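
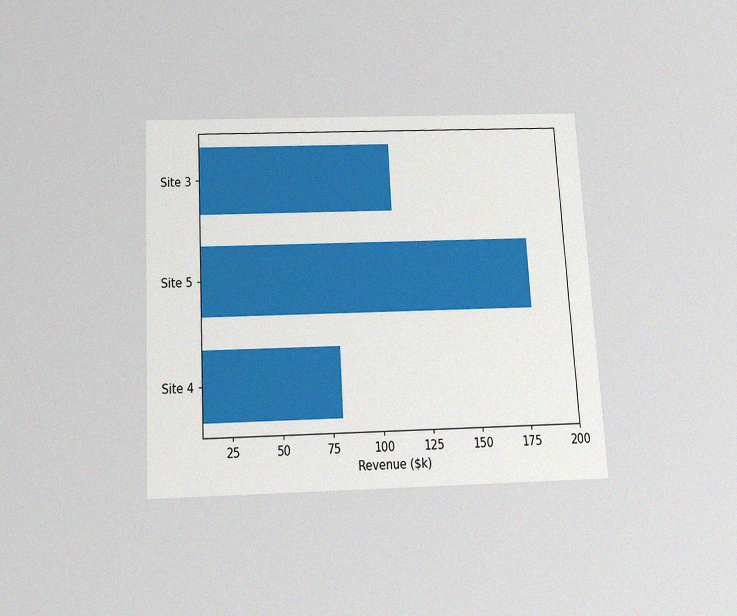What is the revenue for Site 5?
The chart is tilted about 3° counter-clockwise and viewed slightly from below, with some photo noise. Reading along the chart's x-axis, the Site 5 bar reaches $180k.

$180k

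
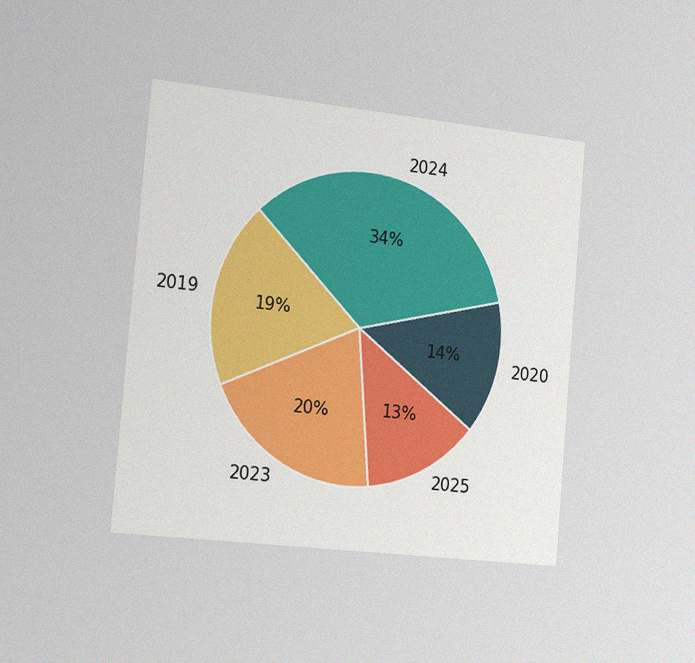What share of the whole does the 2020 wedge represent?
14%

The chart is tilted about 5° clockwise and viewed slightly from the left, with some photo noise. The 2020 slice takes up 14% of the pie.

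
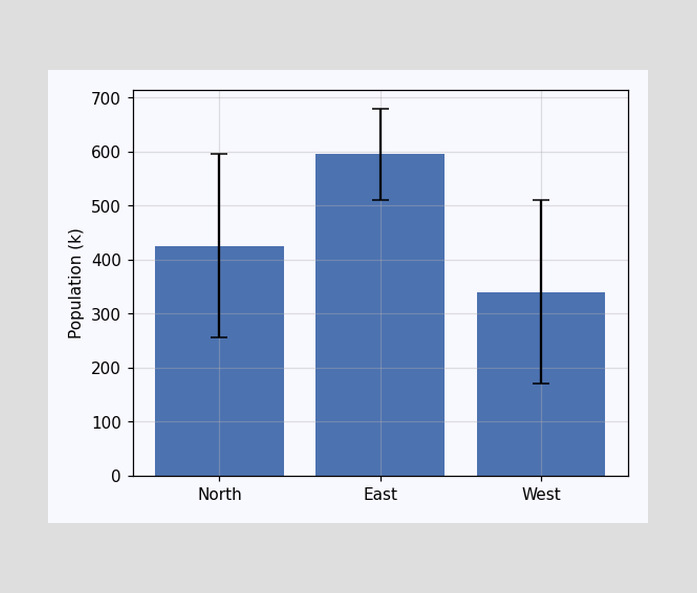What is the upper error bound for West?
510k

The West bar's upper whisker reaches 510k.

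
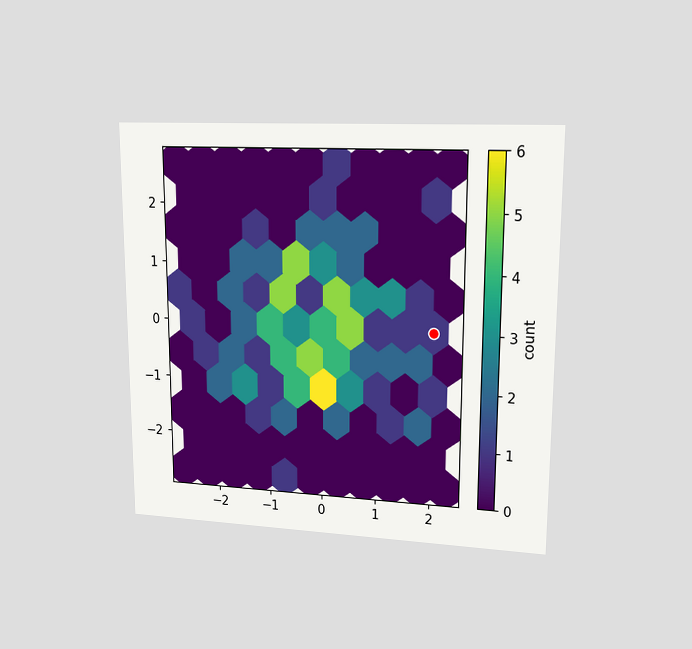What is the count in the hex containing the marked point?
1

The chart is viewed at a slight angle. The marked hex reads 1 on the colorbar.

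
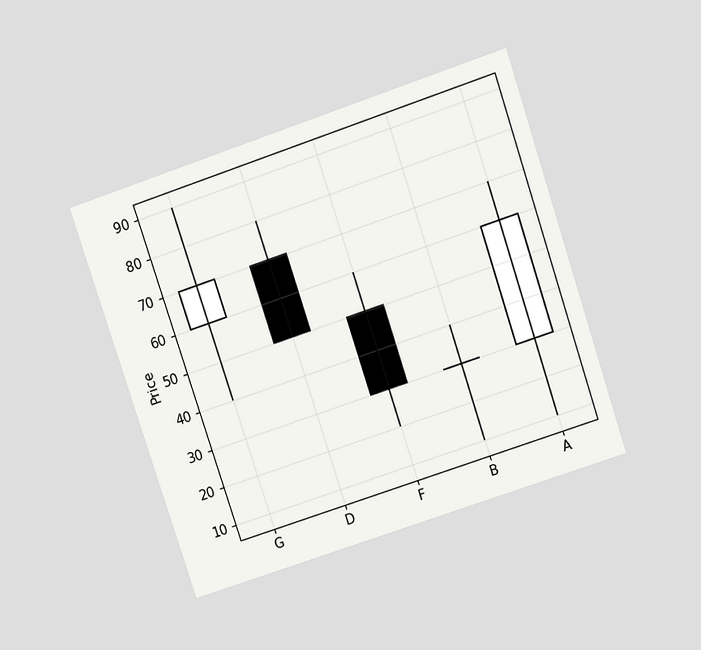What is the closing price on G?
The chart is tilted about 18° counter-clockwise and viewed slightly from above. The G candle closes at 70.

70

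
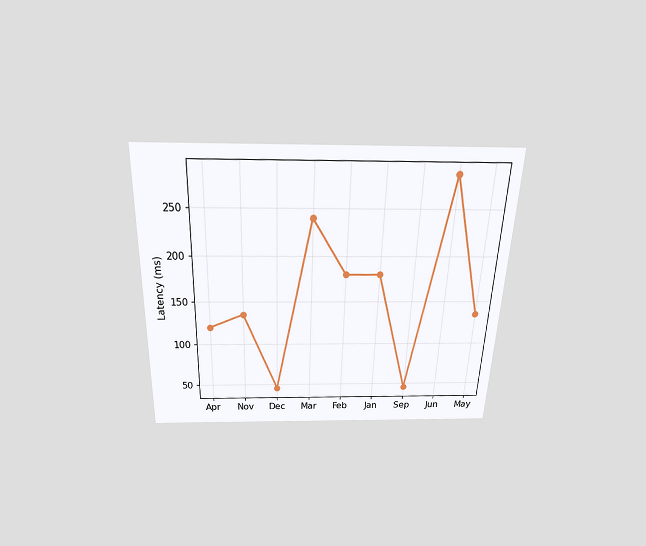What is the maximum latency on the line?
285ms

The chart is tilted about 2° clockwise and viewed slightly from above. The highest point is at Jun, and reading across to the y-axis gives 285ms.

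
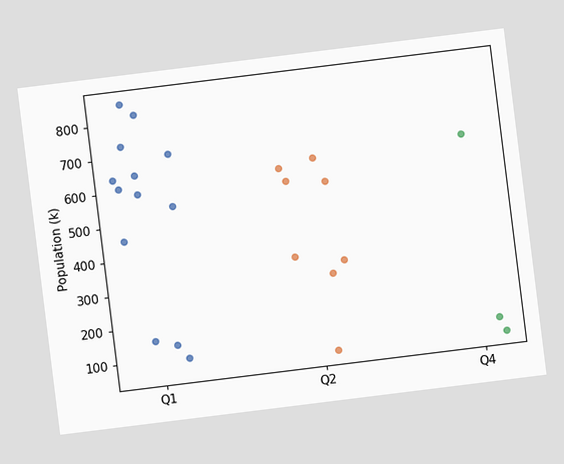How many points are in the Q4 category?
The chart is tilted about 7° counter-clockwise. Counting the markers in the Q4 column gives 3.

3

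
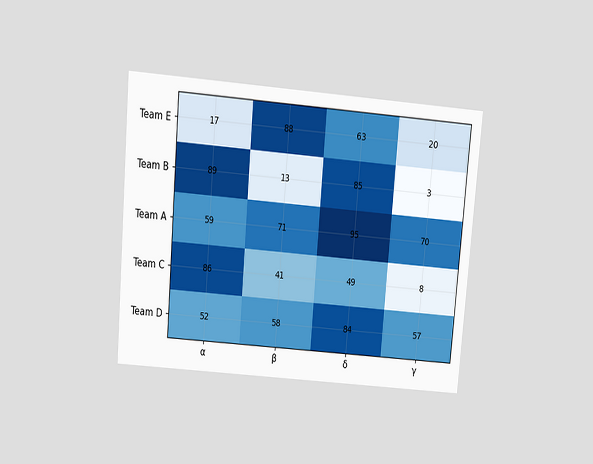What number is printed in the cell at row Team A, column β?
71

The chart is tilted about 5° clockwise and viewed at a slight angle. The (Team A, β) cell reads 71.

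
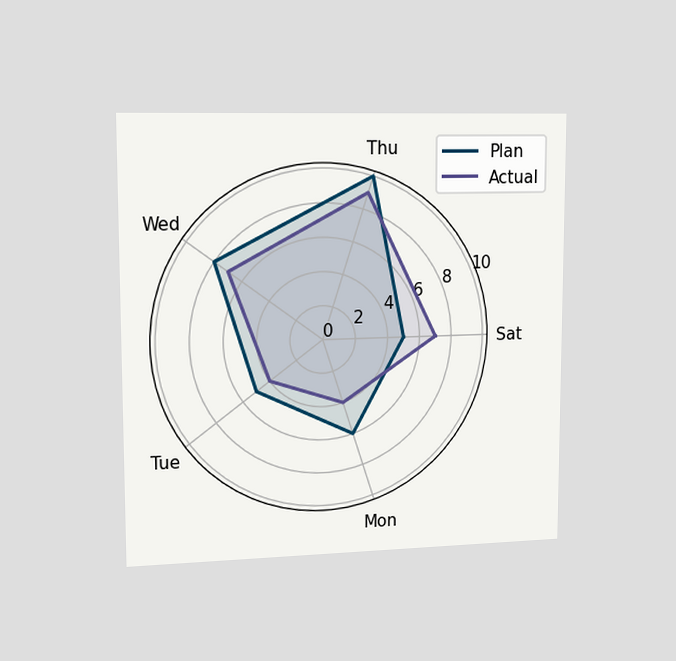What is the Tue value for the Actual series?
The chart is viewed slightly from the left. On the Tue axis, Actual reaches 4.

4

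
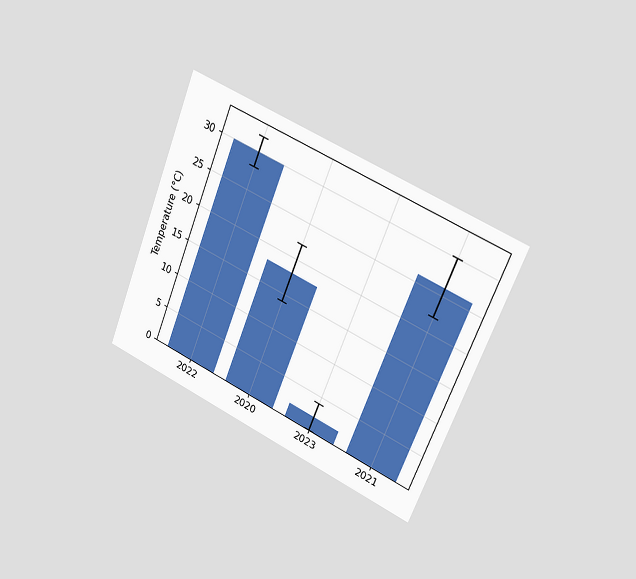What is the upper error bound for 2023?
The chart is tilted about 22° clockwise and viewed slightly from the right. The 2023 bar's upper whisker reaches 4°C.

4°C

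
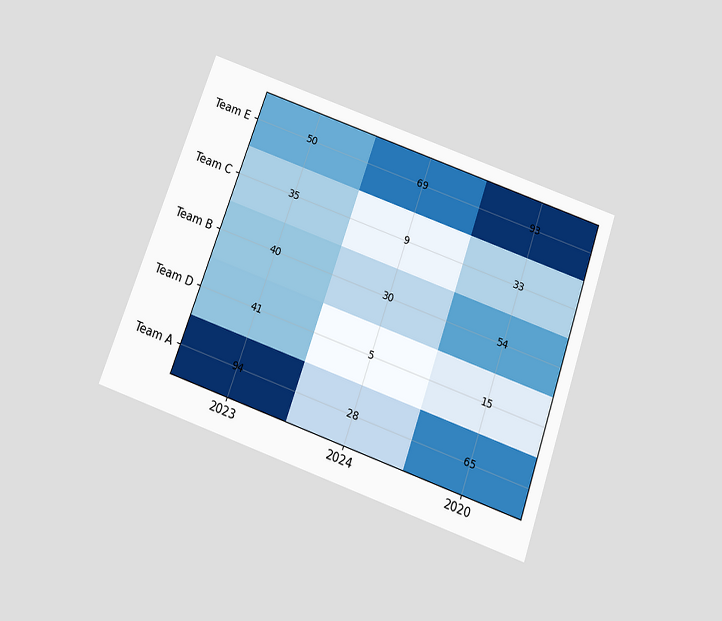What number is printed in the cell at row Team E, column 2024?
The chart is tilted about 19° clockwise and viewed slightly from below. The (Team E, 2024) cell reads 69.

69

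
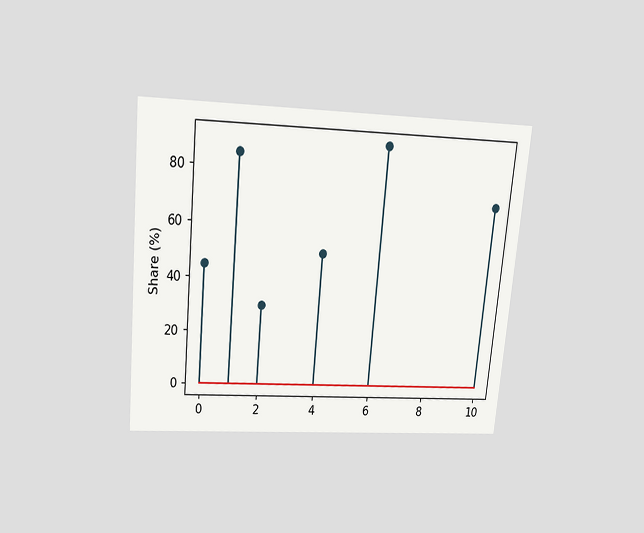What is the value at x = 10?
The chart is tilted about 5° clockwise and viewed slightly from above. The stem at x=10 reaches 70%.

70%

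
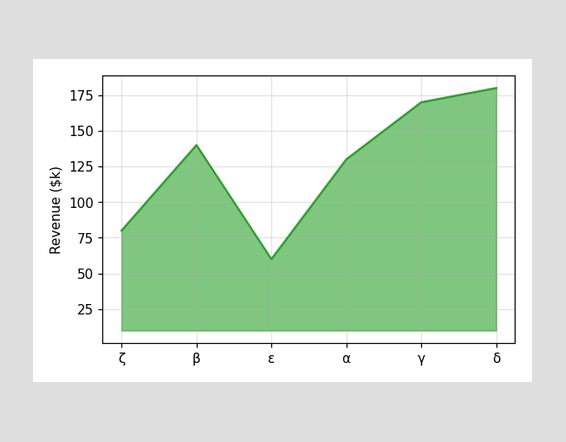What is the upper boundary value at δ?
$180k

At δ the upper boundary is at $180k.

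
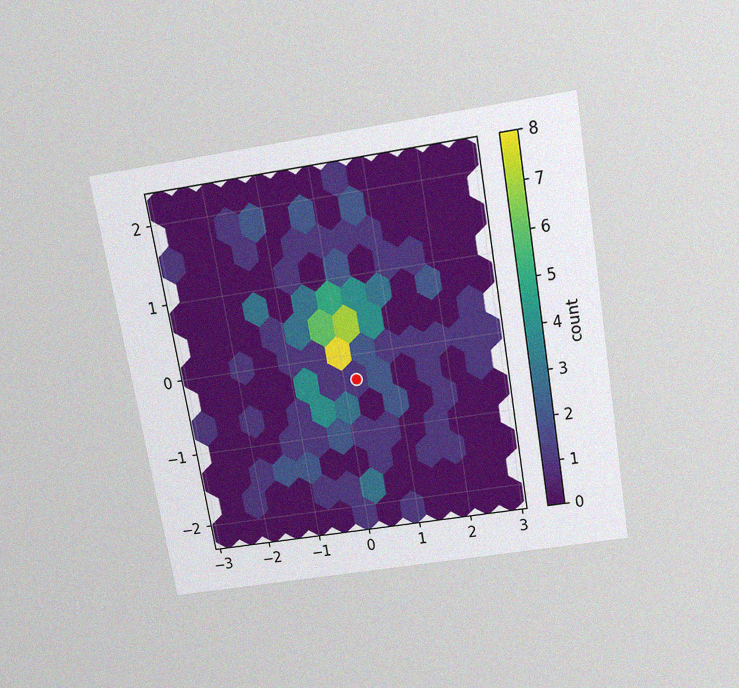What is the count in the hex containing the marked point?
1

The chart is tilted about 10° counter-clockwise and viewed slightly from above, with some photo noise. The marked hex reads 1 on the colorbar.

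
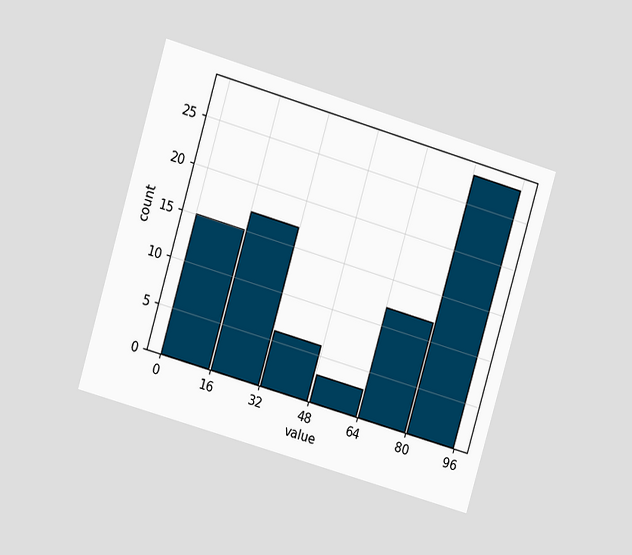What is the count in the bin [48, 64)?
The chart is tilted about 16° clockwise and viewed at a slight angle. The [48, 64) bin has height 3.

3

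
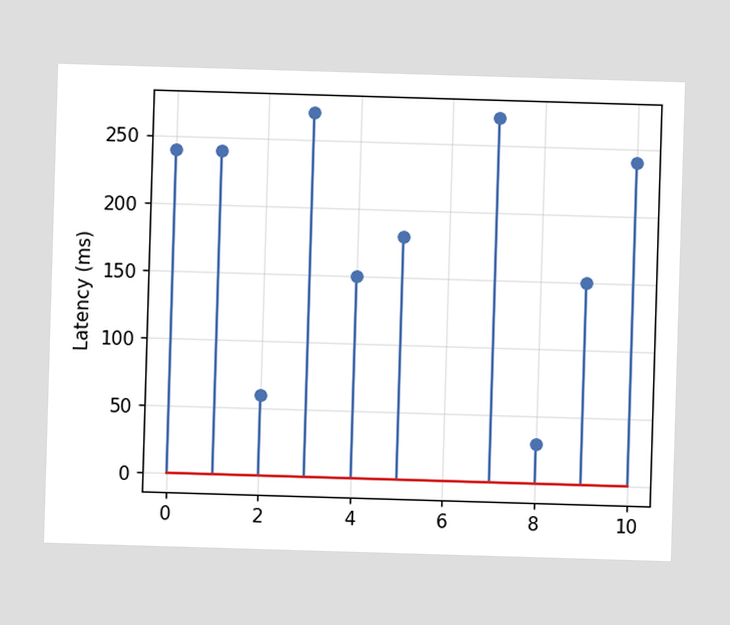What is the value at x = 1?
The stem at x=1 reaches 240ms.

240ms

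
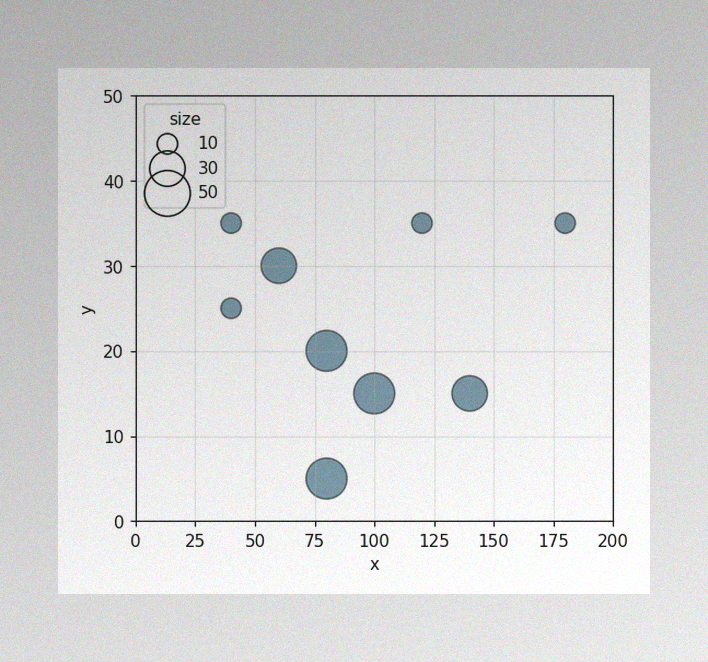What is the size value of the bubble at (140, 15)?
30

The image has some photo noise and uneven lighting. Matching the bubble at (140, 15) against the size legend gives 30.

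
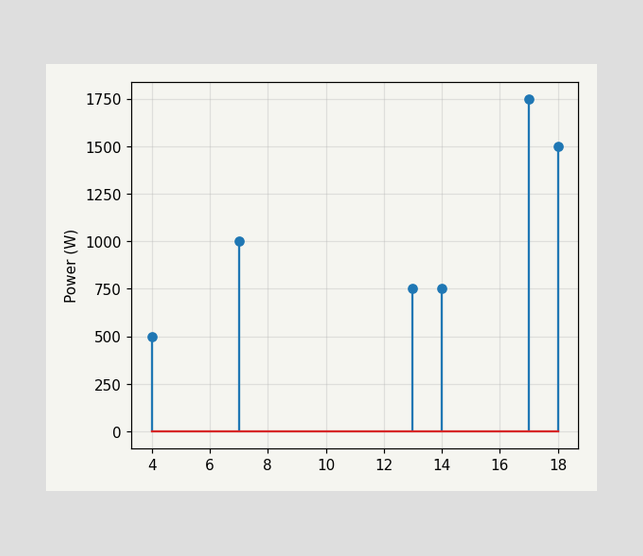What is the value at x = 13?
The stem at x=13 reaches 750W.

750W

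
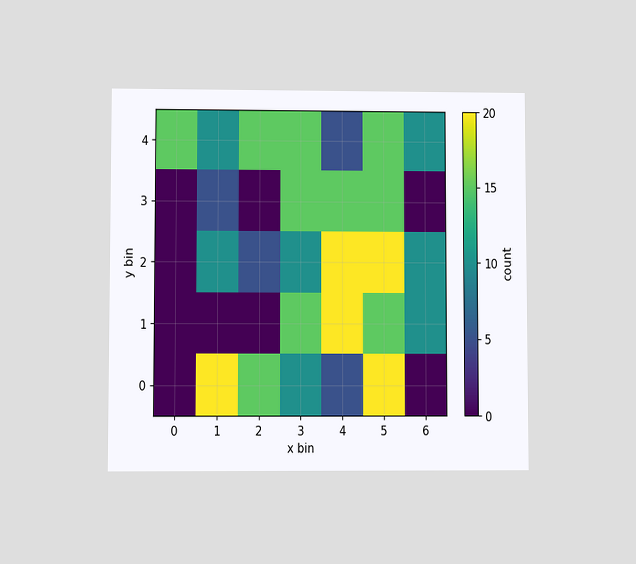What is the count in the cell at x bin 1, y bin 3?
5

The chart is viewed at a slight angle. Matching the cell (1, 3) against the colorbar gives 5.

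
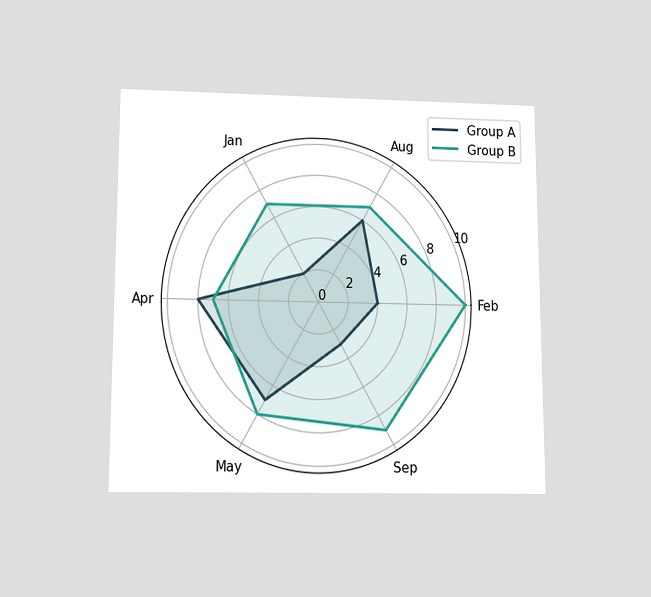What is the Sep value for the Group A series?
The chart is viewed slightly from below. On the Sep axis, Group A reaches 3.

3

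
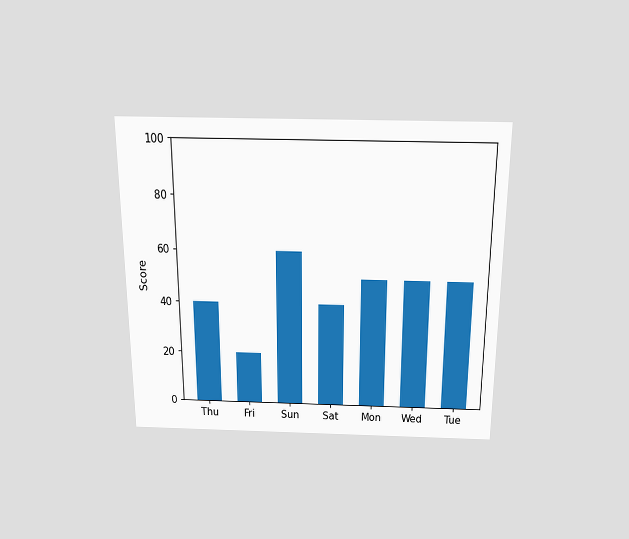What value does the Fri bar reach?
20

The chart is viewed slightly from above. Reading along the chart's y-axis, the Fri bar reaches 20.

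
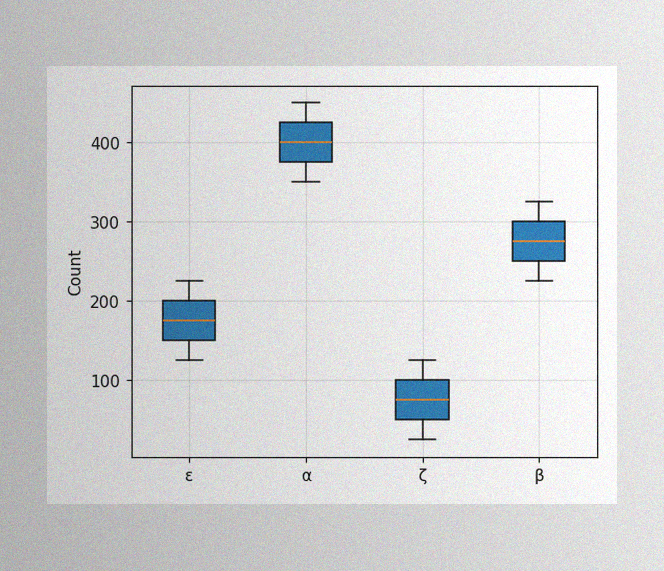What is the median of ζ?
75

The image has some photo noise and uneven lighting. The median line in the ζ box sits at 75.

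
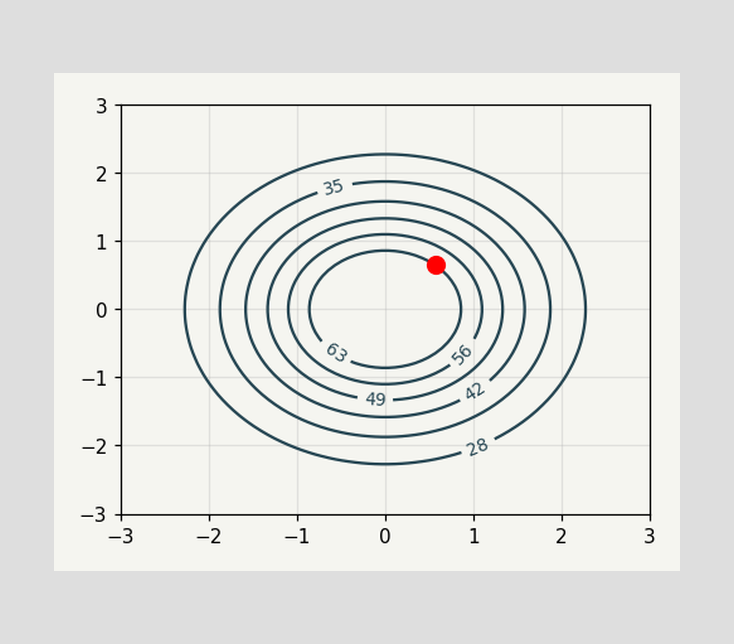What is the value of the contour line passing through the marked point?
The marked point sits on the contour labelled 63.

63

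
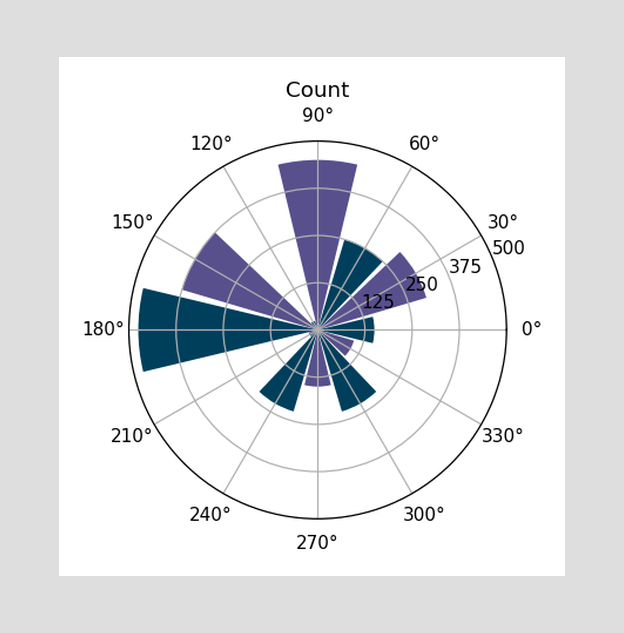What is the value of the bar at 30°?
The bar at 30° reaches 300 on the radial axis.

300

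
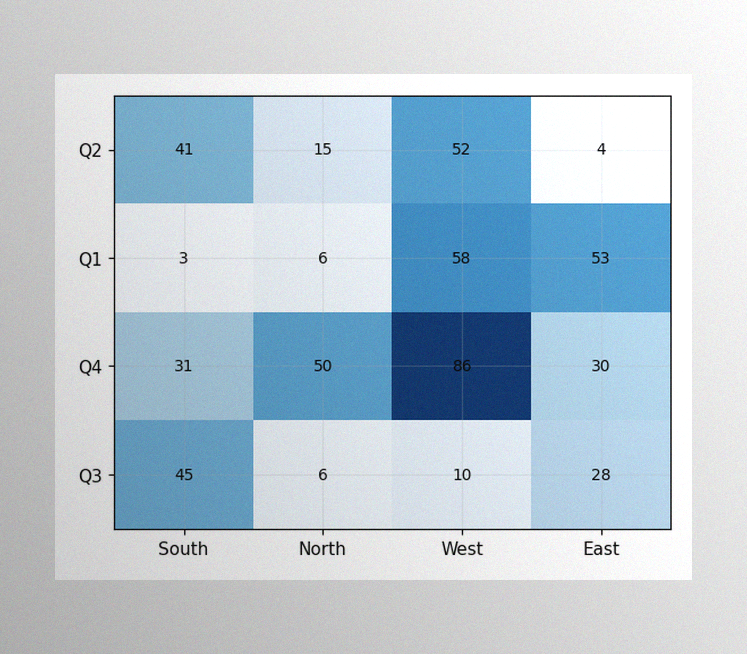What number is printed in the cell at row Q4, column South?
31

The image has some photo noise and uneven lighting. The (Q4, South) cell reads 31.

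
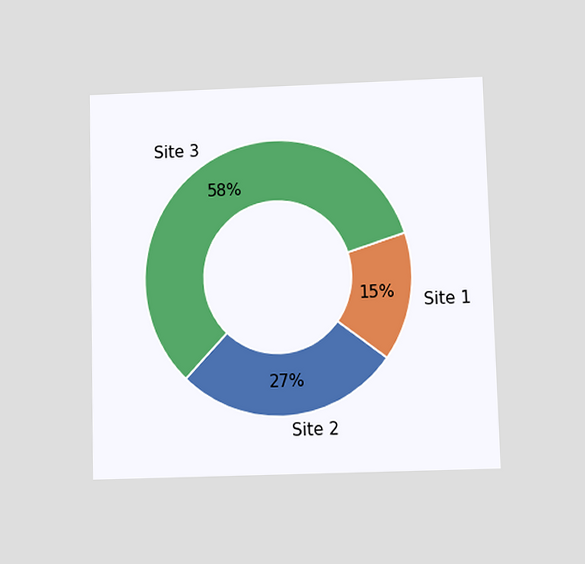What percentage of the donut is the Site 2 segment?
The chart is viewed slightly from below. The Site 2 segment takes up 27% of the ring.

27%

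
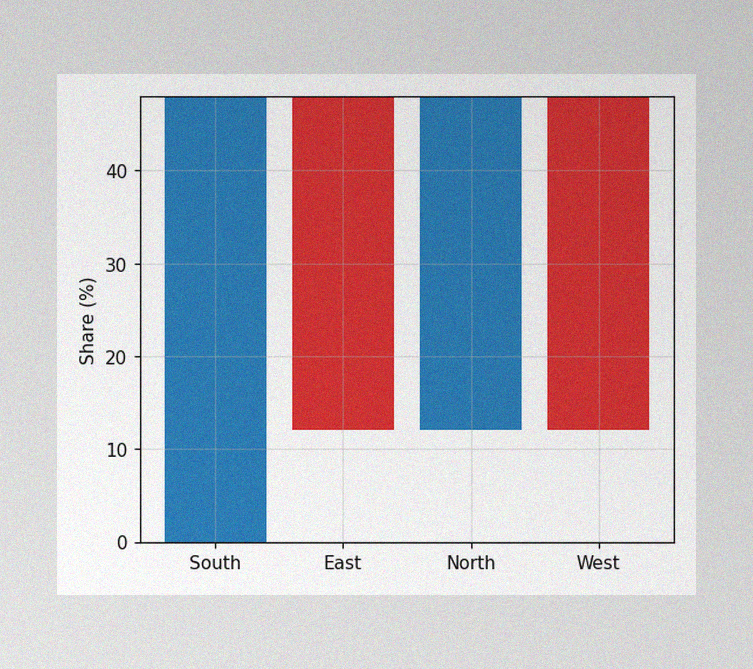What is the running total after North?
The image has some photo noise and uneven lighting. After North the running total reaches 48%.

48%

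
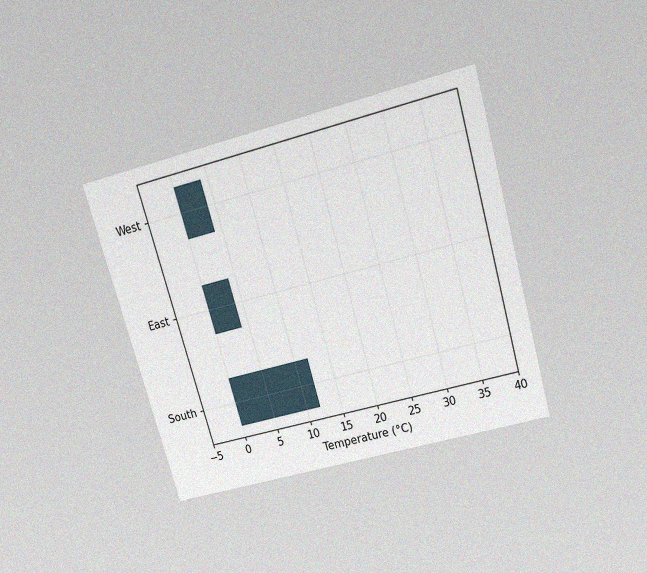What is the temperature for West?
4°C

The chart is tilted about 16° counter-clockwise and viewed slightly from above, with some photo noise. Reading along the chart's x-axis, the West bar reaches 4°C.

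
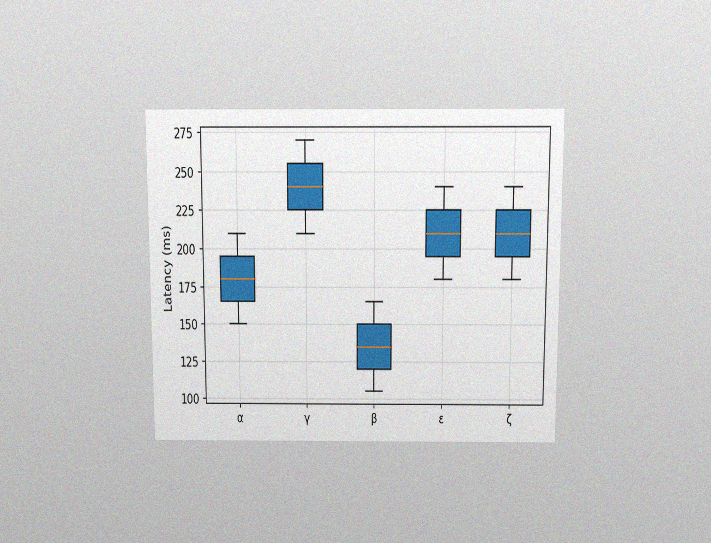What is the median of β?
The chart is viewed slightly from above, with some photo noise. The median line in the β box sits at 135ms.

135ms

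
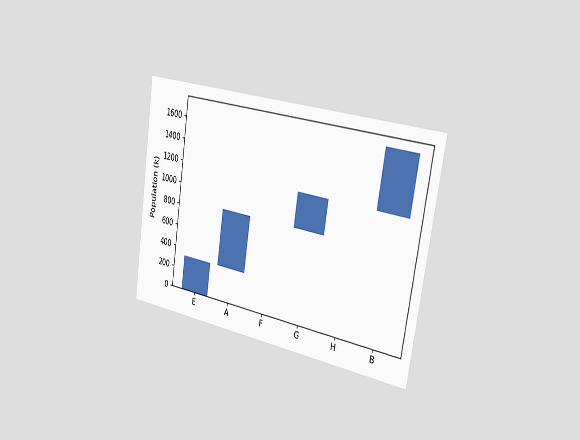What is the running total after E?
318k

The chart is tilted about 9° clockwise and viewed slightly from the right. After E the running total reaches 318k.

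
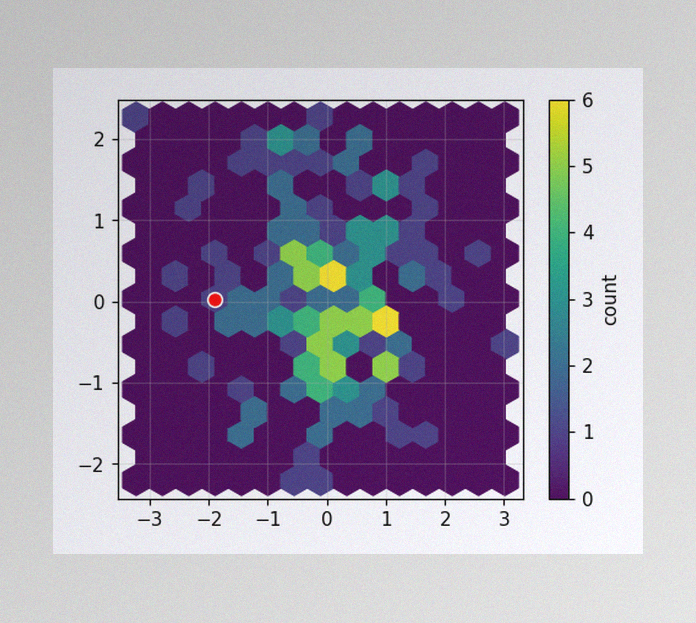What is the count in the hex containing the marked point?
The image has some photo noise and uneven lighting. The marked hex reads 1 on the colorbar.

1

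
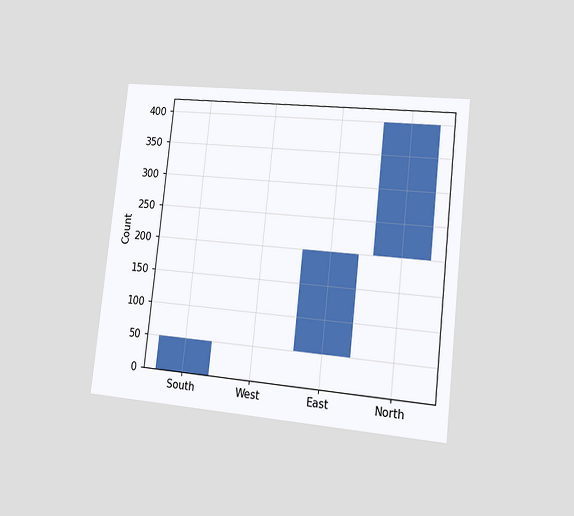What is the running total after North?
The chart is tilted about 6° clockwise and viewed slightly from the right. After North the running total reaches 400.

400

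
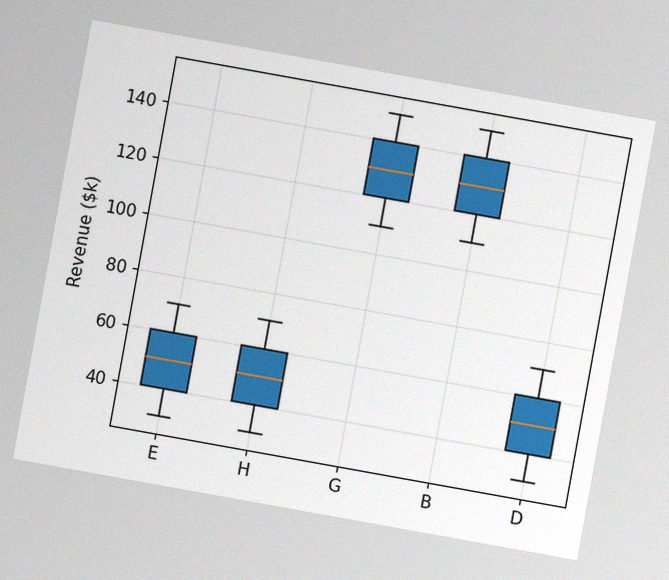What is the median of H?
The chart is tilted about 10° clockwise, with some photo noise. The median line in the H box sits at $50k.

$50k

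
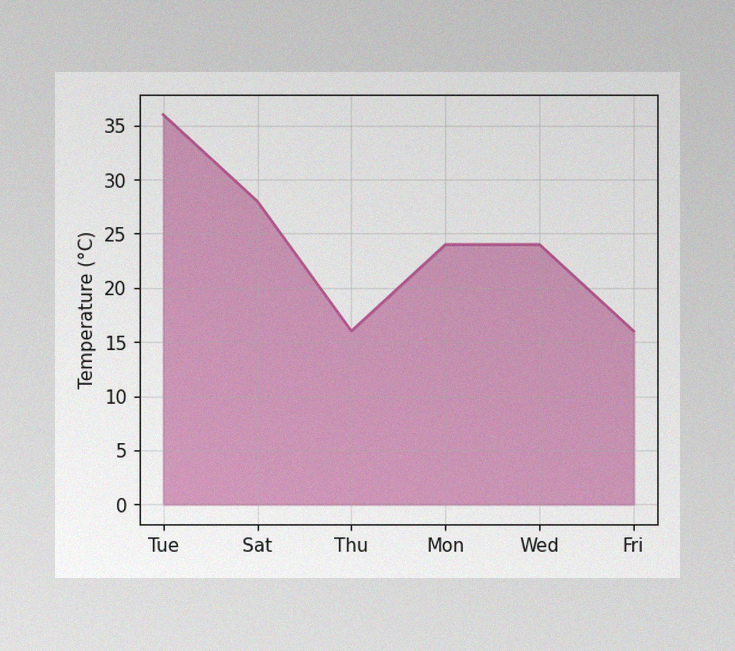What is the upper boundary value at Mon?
The image has some photo noise and uneven lighting. At Mon the upper boundary is at 24°C.

24°C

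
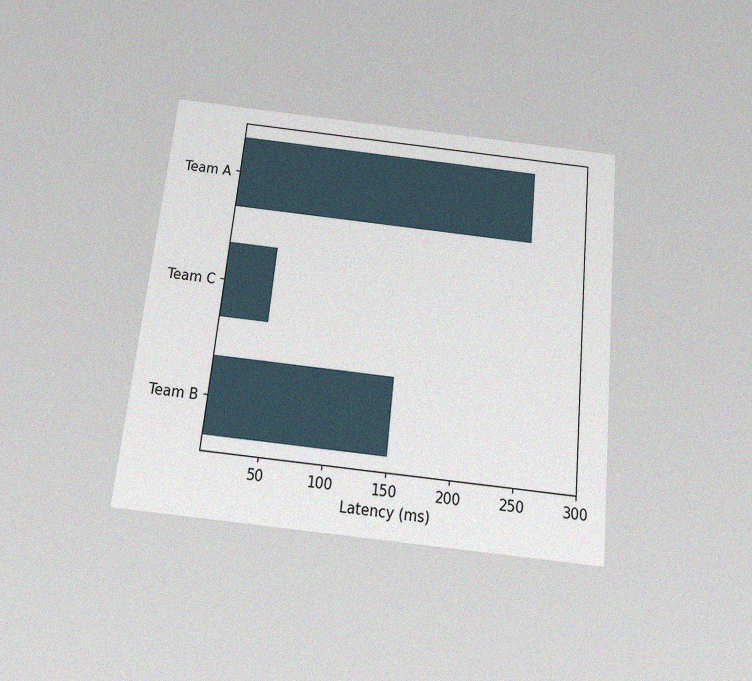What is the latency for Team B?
150ms

The chart is tilted about 6° clockwise and viewed slightly from below, with some photo noise. Reading along the chart's x-axis, the Team B bar reaches 150ms.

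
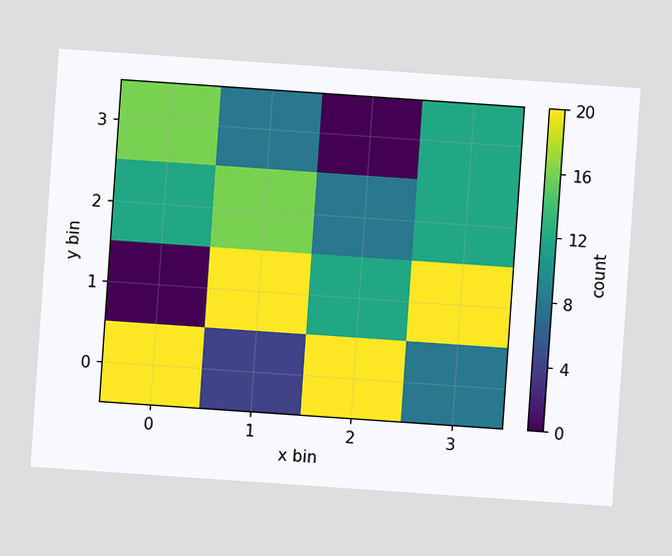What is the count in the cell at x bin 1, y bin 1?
The chart is tilted about 4° clockwise. Matching the cell (1, 1) against the colorbar gives 20.

20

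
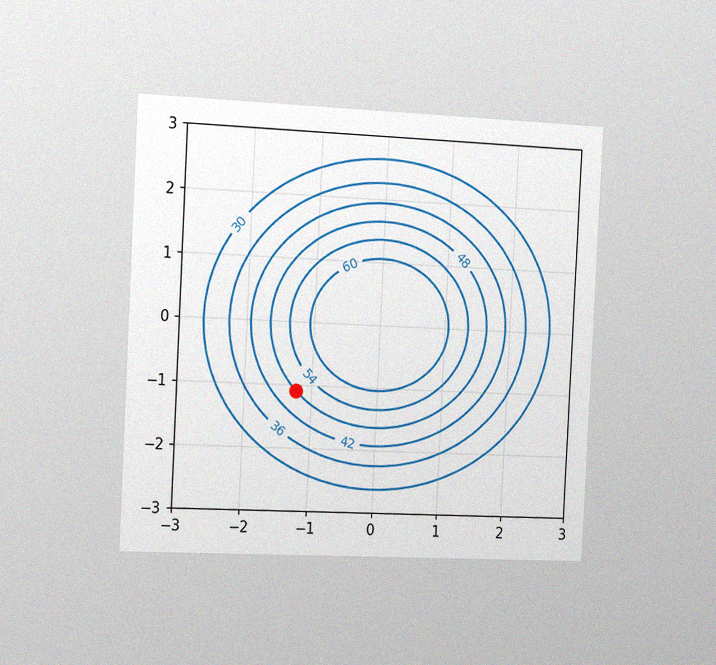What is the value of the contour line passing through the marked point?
48

The chart is tilted about 3° clockwise and viewed slightly from the left, with some photo noise. The marked point sits on the contour labelled 48.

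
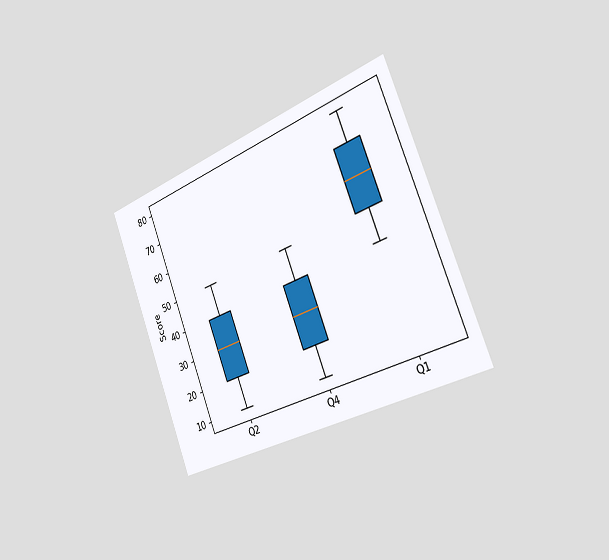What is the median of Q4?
The chart is tilted about 21° counter-clockwise and viewed slightly from the right. The median line in the Q4 box sits at 30.

30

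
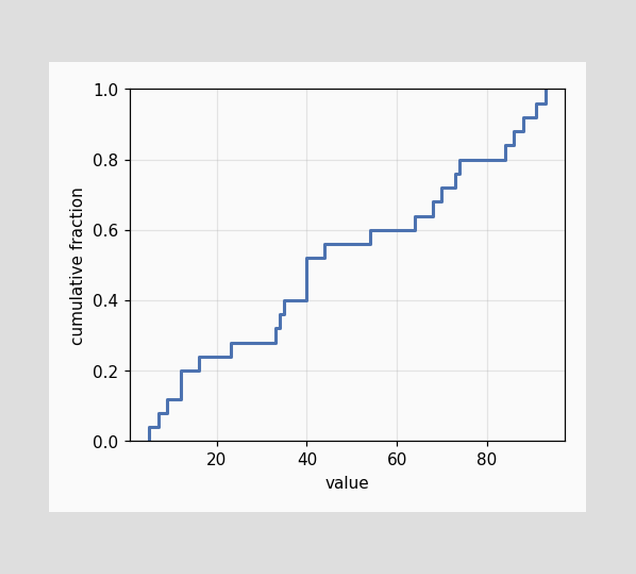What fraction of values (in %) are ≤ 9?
At x=9 the ECDF step is at 12%.

12%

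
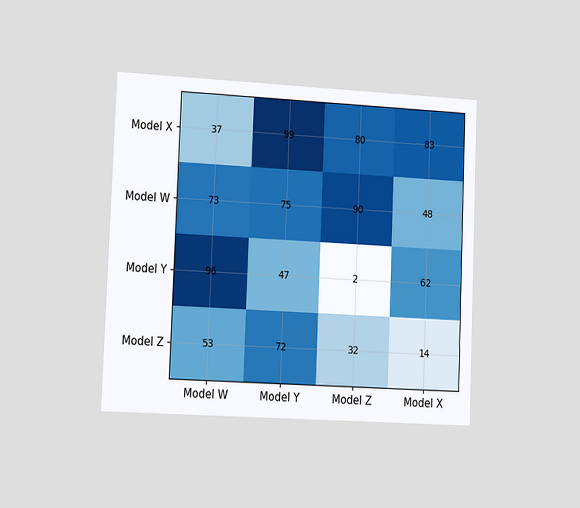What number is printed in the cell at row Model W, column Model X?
48

The chart is tilted about 2° clockwise and viewed slightly from the left. The (Model W, Model X) cell reads 48.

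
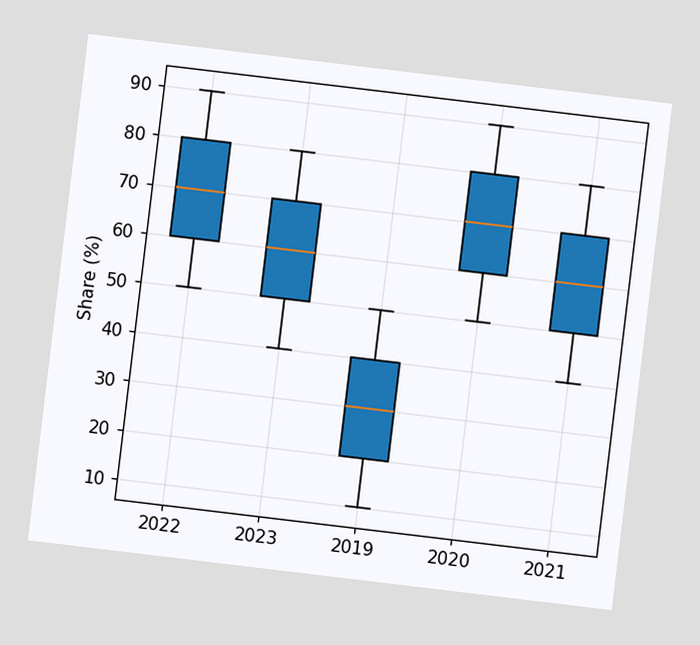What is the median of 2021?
60%

The chart is tilted about 7° clockwise. The median line in the 2021 box sits at 60%.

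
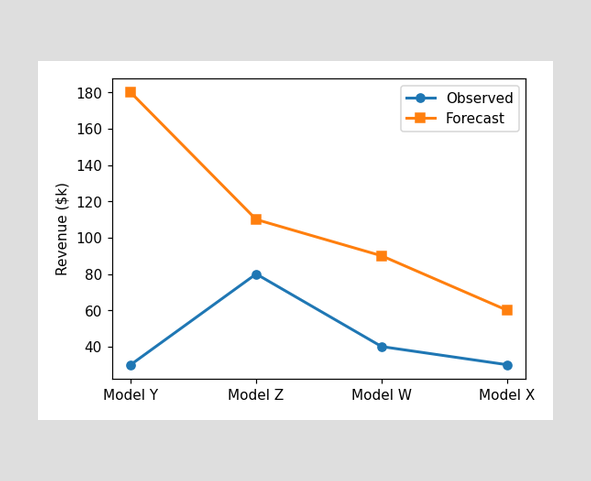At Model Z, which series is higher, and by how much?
Forecast, by $30k

At Model Z, Forecast sits above the other line by $30k.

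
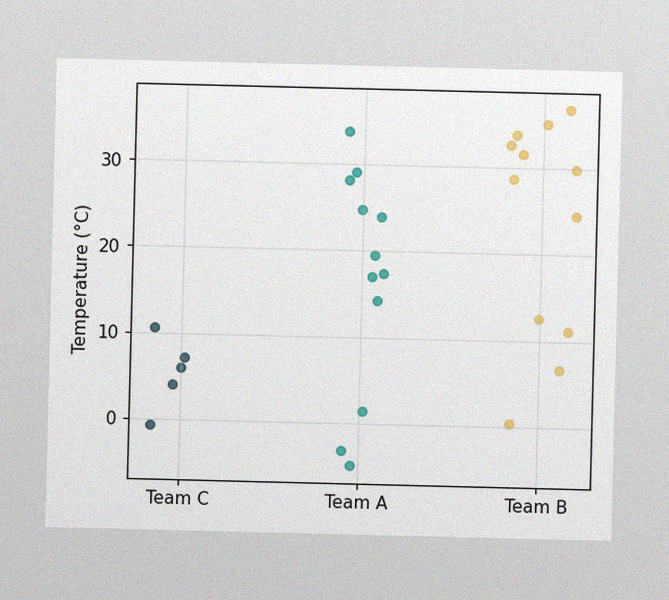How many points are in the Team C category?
The image has some photo noise and uneven lighting. Counting the markers in the Team C column gives 5.

5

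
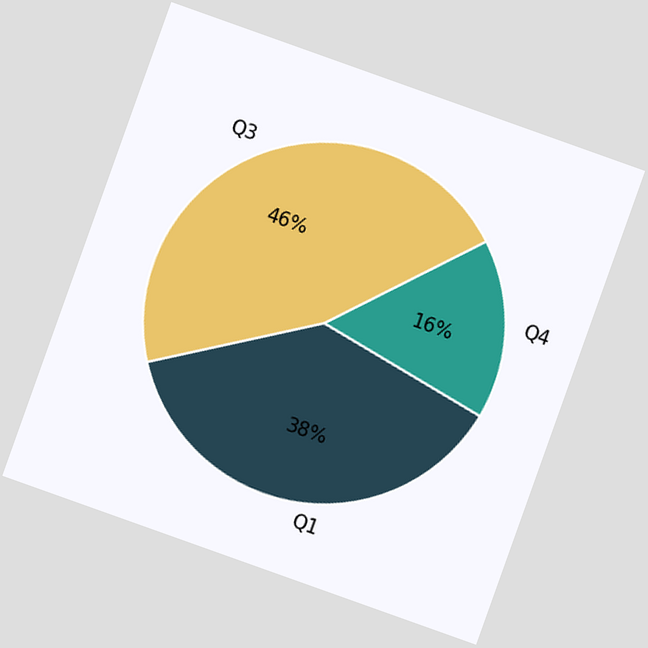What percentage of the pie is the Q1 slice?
38%

The chart is tilted about 20° clockwise. The Q1 slice takes up 38% of the pie.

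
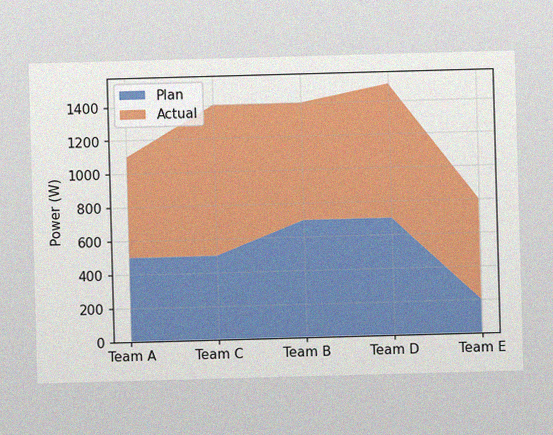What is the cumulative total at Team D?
1500W

The image has some photo noise and uneven lighting. The stacked total at Team D reaches 1500W.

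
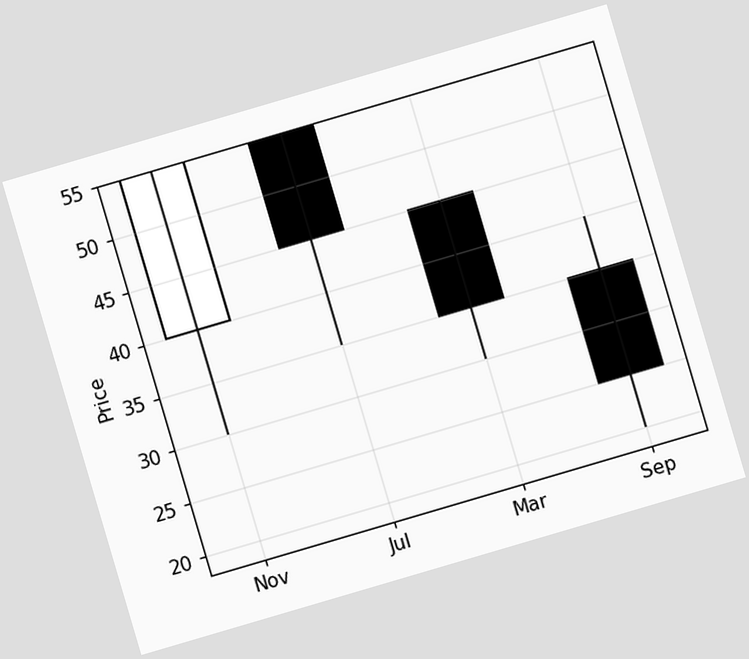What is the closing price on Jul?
The chart is tilted about 16° counter-clockwise. The Jul candle closes at 45.

45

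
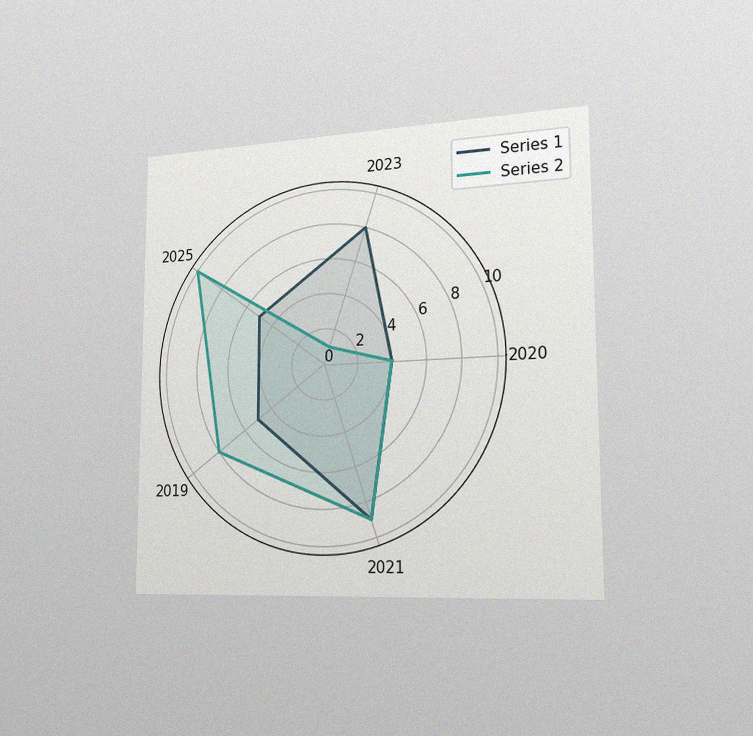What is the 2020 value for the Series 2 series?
The chart is viewed slightly from the right, with some photo noise. On the 2020 axis, Series 2 reaches 4.

4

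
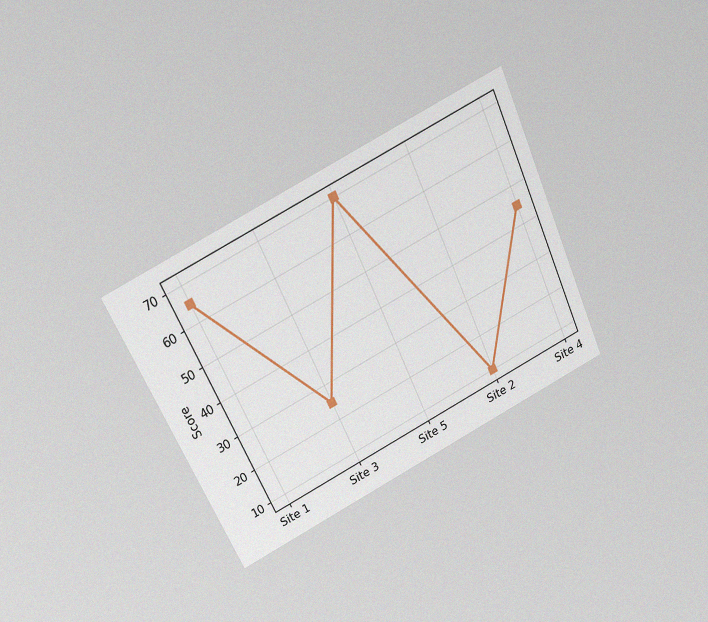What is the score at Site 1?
The chart is tilted about 25° counter-clockwise and viewed slightly from above, with some photo noise. At Site 1, the line is at 65.

65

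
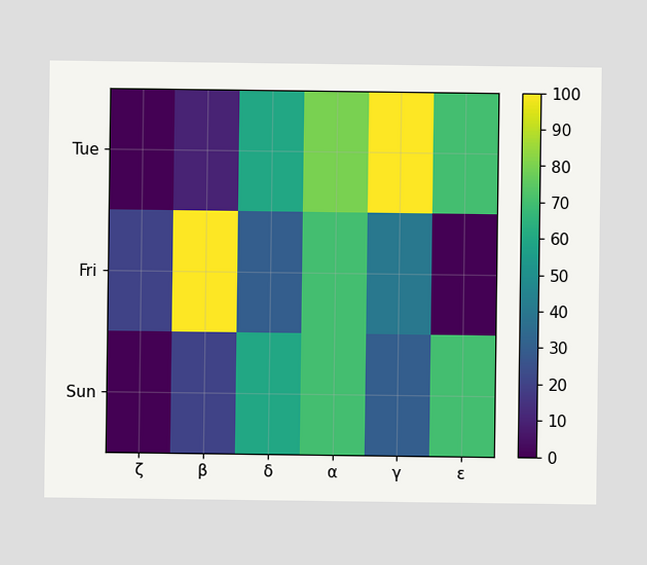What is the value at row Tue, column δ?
60

Matching cell (Tue, δ) against the colorbar gives 60.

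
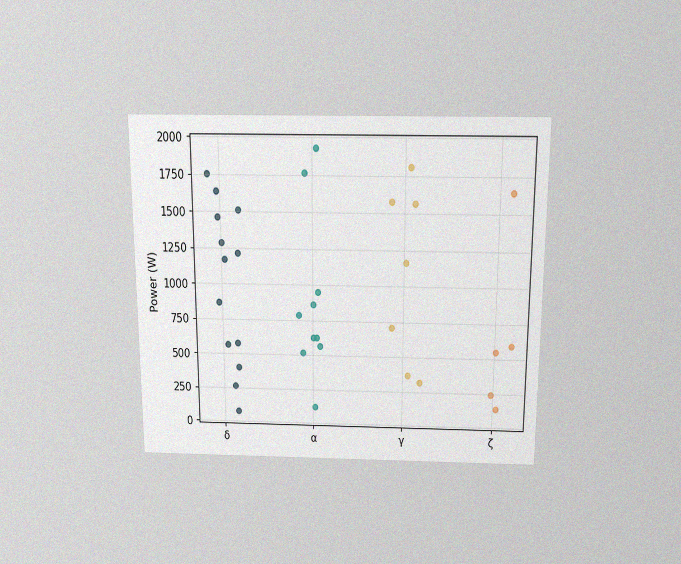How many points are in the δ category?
13

The chart is viewed slightly from above, with some photo noise. Counting the markers in the δ column gives 13.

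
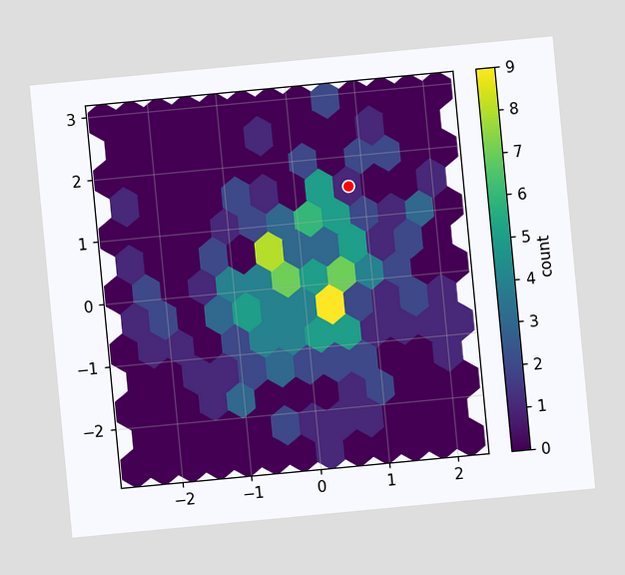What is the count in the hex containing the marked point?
1

The chart is tilted about 5° counter-clockwise. The marked hex reads 1 on the colorbar.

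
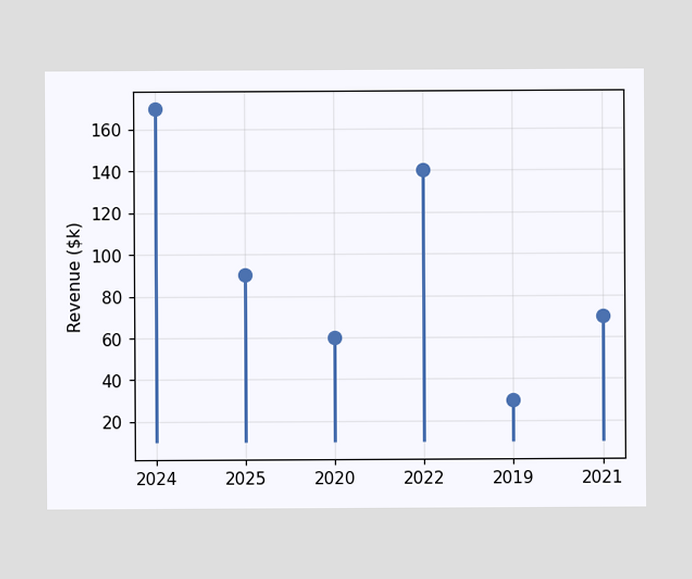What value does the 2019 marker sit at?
$30k

The 2019 marker sits at $30k.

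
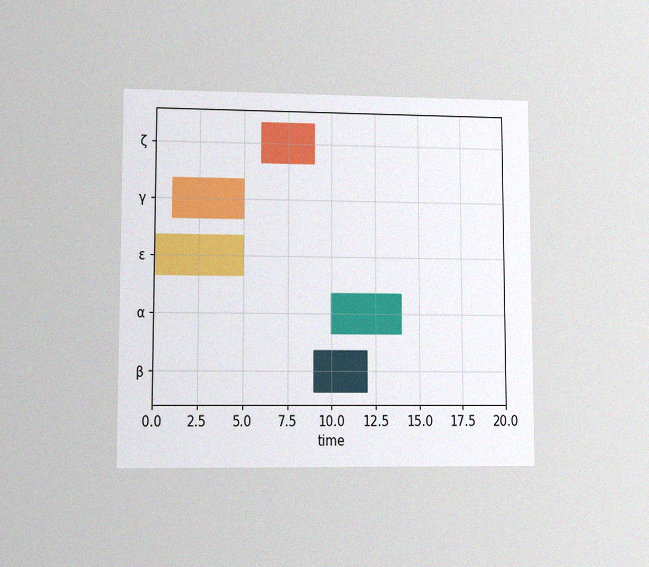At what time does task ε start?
The chart is viewed at a slight angle, with some photo noise. The ε bar begins at t=0.

0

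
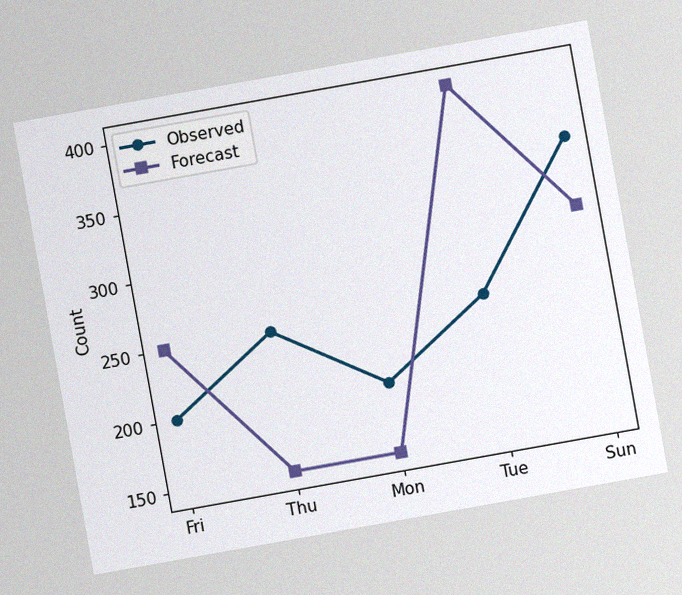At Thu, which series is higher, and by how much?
Observed, by 100

The chart is tilted about 10° counter-clockwise, with some photo noise. At Thu, Observed sits above the other line by 100.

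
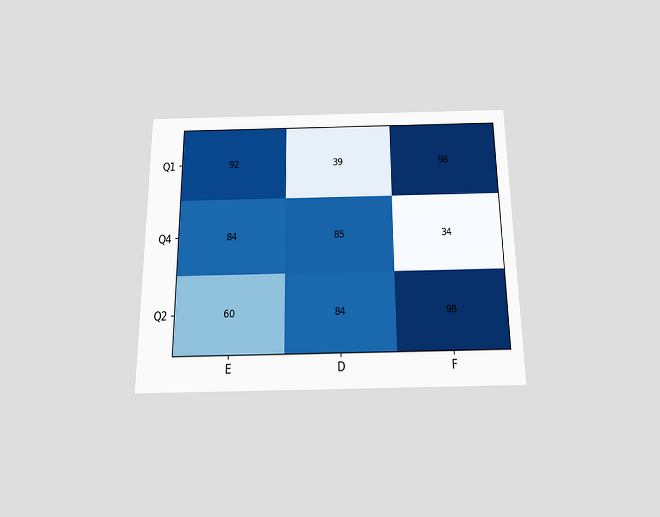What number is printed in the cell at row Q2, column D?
84

The chart is viewed slightly from below. The (Q2, D) cell reads 84.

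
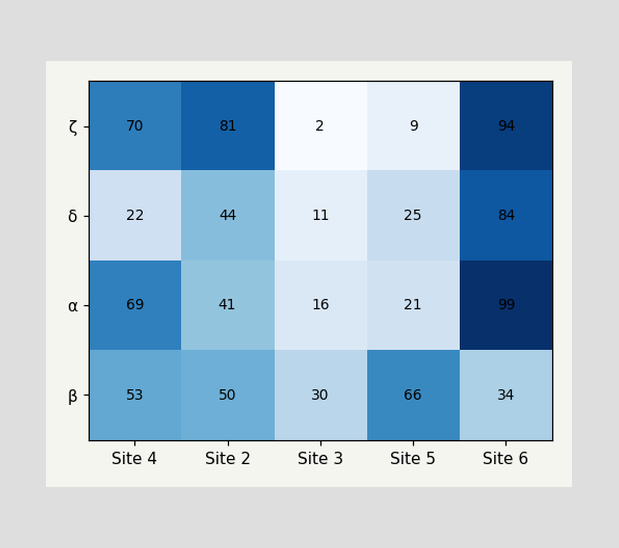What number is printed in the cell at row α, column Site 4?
The (α, Site 4) cell reads 69.

69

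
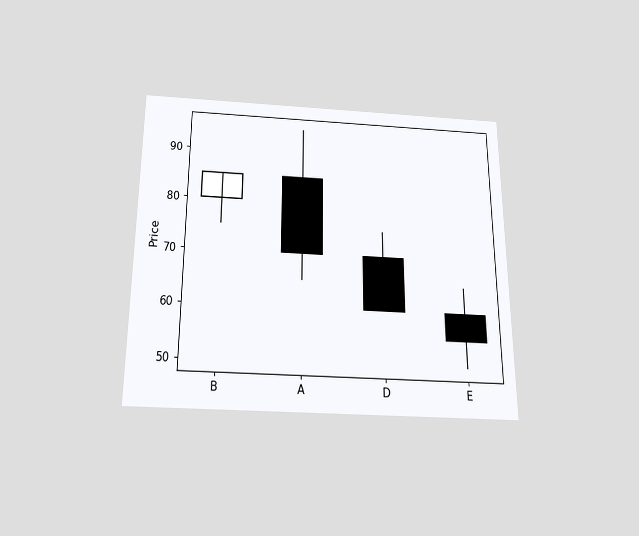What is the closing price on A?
The chart is viewed slightly from below. The A candle closes at 70.

70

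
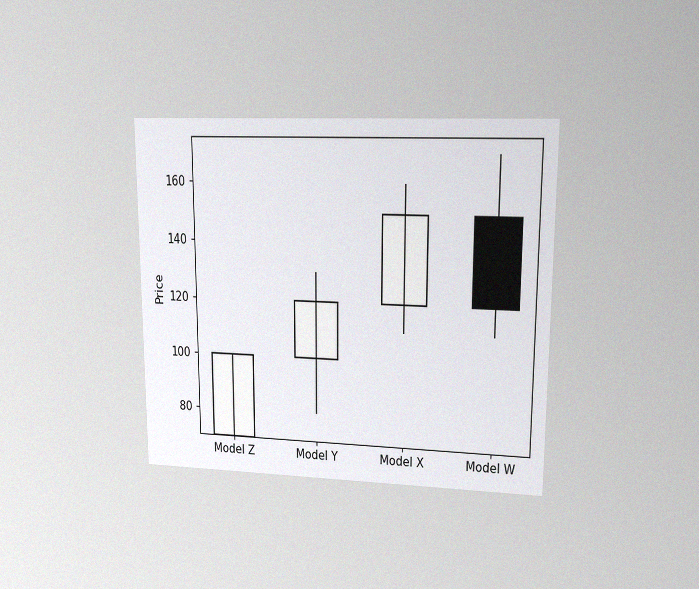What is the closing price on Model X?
150

The chart is viewed at a slight angle, with some photo noise. The Model X candle closes at 150.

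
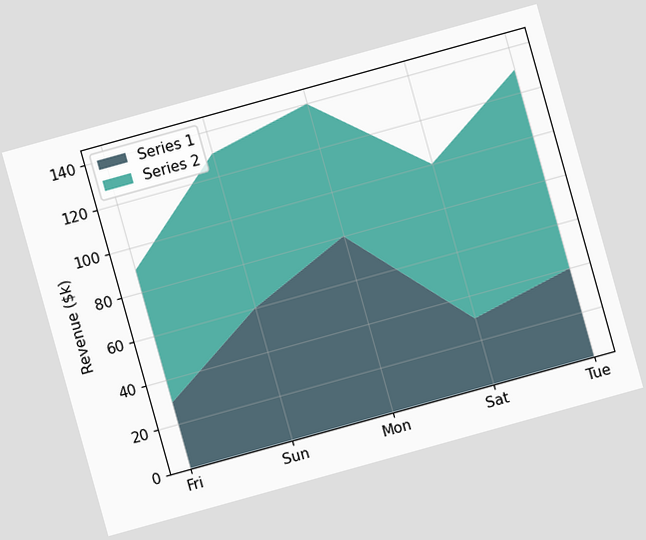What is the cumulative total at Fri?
The chart is tilted about 16° counter-clockwise. The stacked total at Fri reaches $90k.

$90k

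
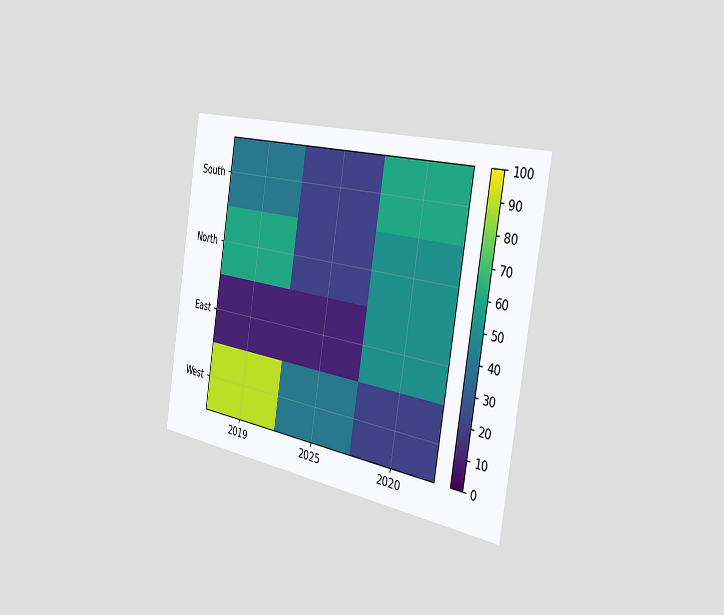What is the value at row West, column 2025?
40

The chart is tilted about 9° clockwise and viewed slightly from the right. Matching cell (West, 2025) against the colorbar gives 40.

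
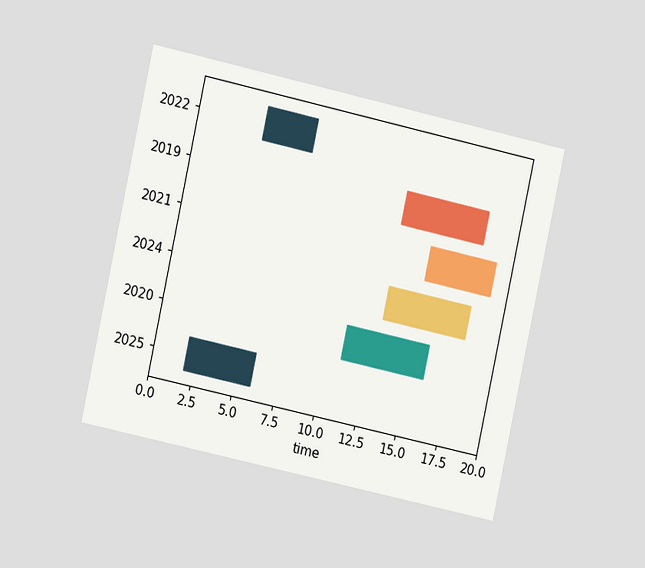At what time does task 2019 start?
The chart is tilted about 12° clockwise and viewed at a slight angle. The 2019 bar begins at t=13.

13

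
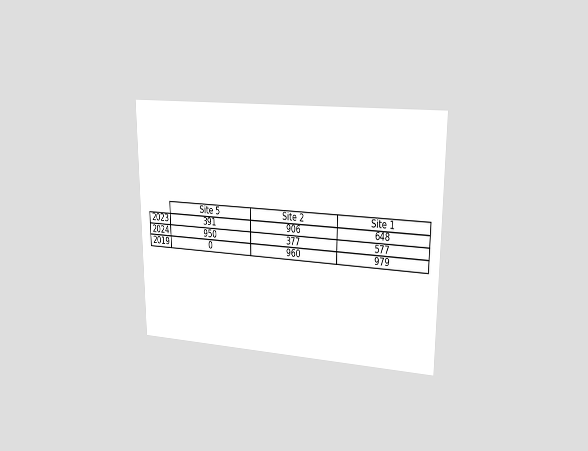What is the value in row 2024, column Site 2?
The chart is viewed slightly from the right. The (2024, Site 2) cell reads 377.

377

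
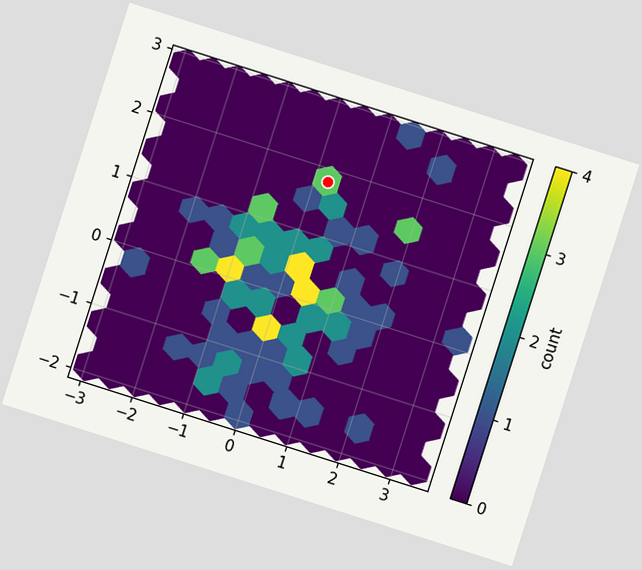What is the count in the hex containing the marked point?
The chart is tilted about 18° clockwise. The marked hex reads 3 on the colorbar.

3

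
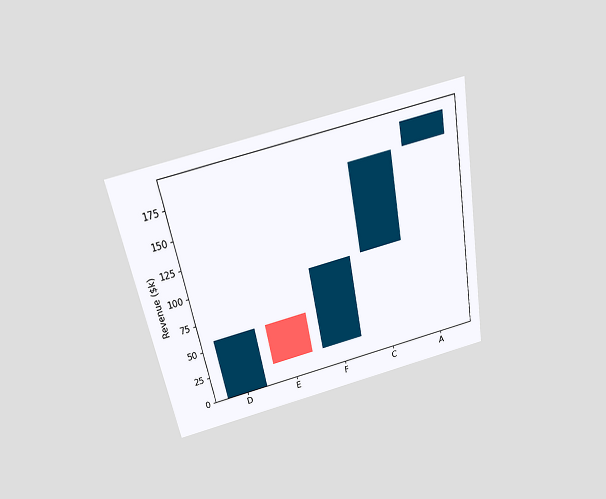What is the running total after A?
$190k

The chart is tilted about 11° counter-clockwise and viewed slightly from above. After A the running total reaches $190k.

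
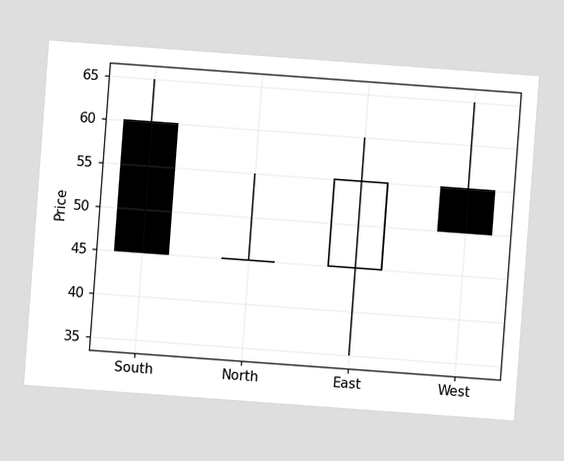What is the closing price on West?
The chart is tilted about 4° clockwise. The West candle closes at 50.

50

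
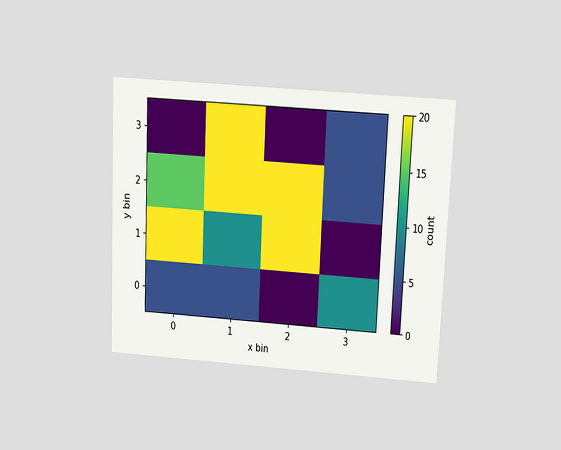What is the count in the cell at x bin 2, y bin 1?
The chart is tilted about 3° clockwise and viewed slightly from above. Matching the cell (2, 1) against the colorbar gives 20.

20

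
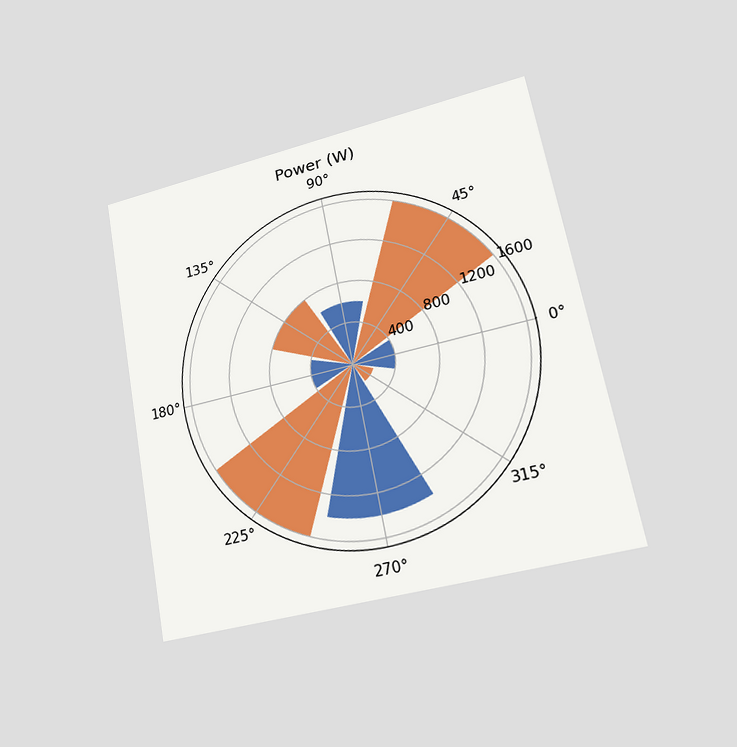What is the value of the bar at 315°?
200W

The chart is tilted about 11° counter-clockwise and viewed at a slight angle. The bar at 315° reaches 200W on the radial axis.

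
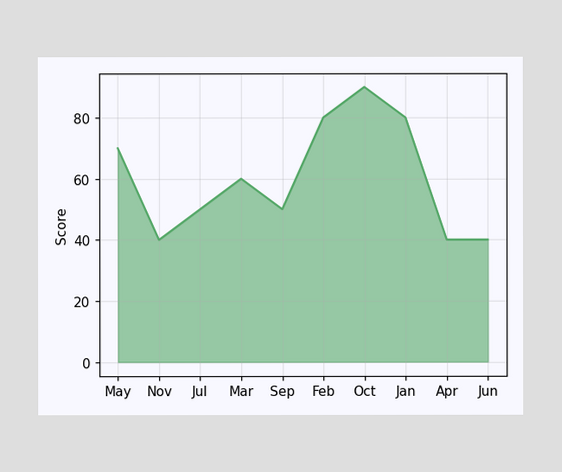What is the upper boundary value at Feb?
80

At Feb the upper boundary is at 80.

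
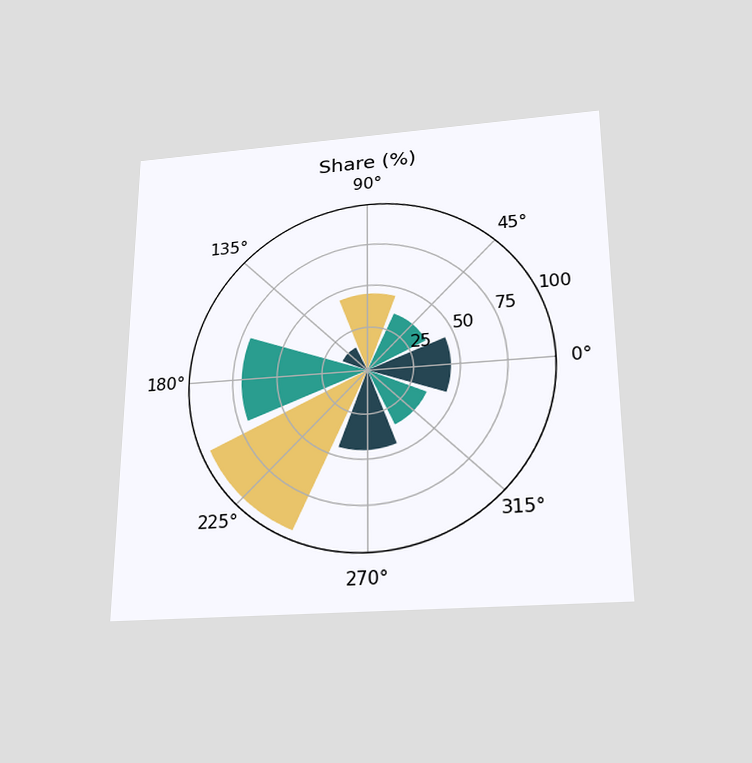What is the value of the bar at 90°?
45%

The chart is viewed slightly from below. The bar at 90° reaches 45% on the radial axis.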